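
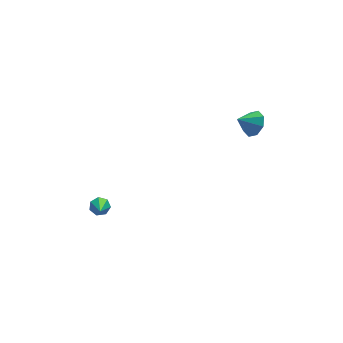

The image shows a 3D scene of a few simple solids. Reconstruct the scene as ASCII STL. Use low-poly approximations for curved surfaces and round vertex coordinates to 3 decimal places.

solid 
facet normal 0.209 0.757 -0.619
outer loop
vertex -3.15 -2.121 -3.135
vertex -3.628 -1.951 -3.088
vertex -3.22 -1.833 -2.806
endloop
endfacet
facet normal 0.880 -0.249 0.405
outer loop
vertex -3.15 -2.121 -3.135
vertex -3.22 -1.833 -2.806
vertex -3.992 -3.269 -2.012
endloop
endfacet
facet normal 0.208 0.758 -0.618
outer loop
vertex -3.22 -1.833 -2.806
vertex -3.628 -1.951 -3.088
vertex -3.597 -1.634 -2.689
endloop
endfacet
facet normal 0.410 0.263 0.874
outer loop
vertex -3.22 -1.833 -2.806
vertex -3.597 -1.634 -2.689
vertex -3.992 -3.269 -2.012
endloop
endfacet
facet normal 0.210 0.758 -0.618
outer loop
vertex -3.597 -1.634 -2.689
vertex -3.628 -1.951 -3.088
vertex -3.998 -1.673 -2.873
endloop
endfacet
facet normal -0.411 0.432 0.803
outer loop
vertex -3.597 -1.634 -2.689
vertex -3.998 -1.673 -2.873
vertex -3.992 -3.269 -2.012
endloop
endfacet
facet normal 0.210 0.757 -0.619
outer loop
vertex -3.998 -1.673 -2.873
vertex -3.628 -1.951 -3.088
vertex -4.12 -1.921 -3.218
endloop
endfacet
facet normal -0.960 0.129 0.247
outer loop
vertex -3.998 -1.673 -2.873
vertex -4.12 -1.921 -3.218
vertex -3.992 -3.269 -2.012
endloop
endfacet
facet normal 0.210 0.758 -0.618
outer loop
vertex -4.12 -1.921 -3.218
vertex -3.628 -1.951 -3.088
vertex -3.872 -2.192 -3.466
endloop
endfacet
facet normal -0.829 -0.415 -0.376
outer loop
vertex -4.12 -1.921 -3.218
vertex -3.872 -2.192 -3.466
vertex -3.992 -3.269 -2.012
endloop
endfacet
facet normal 0.210 0.757 -0.619
outer loop
vertex -3.872 -2.192 -3.466
vertex -3.628 -1.951 -3.088
vertex -3.44 -2.281 -3.428
endloop
endfacet
facet normal -0.111 -0.794 -0.597
outer loop
vertex -3.872 -2.192 -3.466
vertex -3.44 -2.281 -3.428
vertex -3.992 -3.269 -2.012
endloop
endfacet
facet normal 0.208 0.757 -0.619
outer loop
vertex -3.44 -2.281 -3.428
vertex -3.628 -1.951 -3.088
vertex -3.15 -2.121 -3.135
endloop
endfacet
facet normal 0.649 -0.719 -0.249
outer loop
vertex -3.44 -2.281 -3.428
vertex -3.15 -2.121 -3.135
vertex -3.992 -3.269 -2.012
endloop
endfacet
facet normal 0.803 0.009 -0.595
outer loop
vertex 3.466 -3.573 3.469
vertex 3.102 -3.946 2.972
vertex 3.2 -3.247 3.115
endloop
endfacet
facet normal -0.155 0.666 0.730
outer loop
vertex 3.466 -3.573 3.469
vertex 3.2 -3.247 3.115
vertex 2.298 -3.954 3.568
endloop
endfacet
facet normal 0.804 0.009 -0.595
outer loop
vertex 3.2 -3.247 3.115
vertex 3.102 -3.946 2.972
vertex 2.876 -3.329 2.676
endloop
endfacet
facet normal -0.524 0.819 0.234
outer loop
vertex 3.2 -3.247 3.115
vertex 2.876 -3.329 2.676
vertex 2.298 -3.954 3.568
endloop
endfacet
facet normal 0.802 0.008 -0.597
outer loop
vertex 2.876 -3.329 2.676
vertex 3.102 -3.946 2.972
vertex 2.684 -3.773 2.412
endloop
endfacet
facet normal -0.847 0.489 -0.206
outer loop
vertex 2.876 -3.329 2.676
vertex 2.684 -3.773 2.412
vertex 2.298 -3.954 3.568
endloop
endfacet
facet normal 0.803 0.009 -0.596
outer loop
vertex 2.684 -3.773 2.412
vertex 3.102 -3.946 2.972
vertex 2.737 -4.318 2.475
endloop
endfacet
facet normal -0.934 -0.129 -0.332
outer loop
vertex 2.684 -3.773 2.412
vertex 2.737 -4.318 2.475
vertex 2.298 -3.954 3.568
endloop
endfacet
facet normal 0.803 0.009 -0.596
outer loop
vertex 2.737 -4.318 2.475
vertex 3.102 -3.946 2.972
vertex 3.004 -4.645 2.83
endloop
endfacet
facet normal -0.734 -0.675 -0.070
outer loop
vertex 2.737 -4.318 2.475
vertex 3.004 -4.645 2.83
vertex 2.298 -3.954 3.568
endloop
endfacet
facet normal 0.803 0.008 -0.596
outer loop
vertex 3.004 -4.645 2.83
vertex 3.102 -3.946 2.972
vertex 3.328 -4.562 3.268
endloop
endfacet
facet normal -0.364 -0.828 0.426
outer loop
vertex 3.004 -4.645 2.83
vertex 3.328 -4.562 3.268
vertex 2.298 -3.954 3.568
endloop
endfacet
facet normal 0.804 0.009 -0.595
outer loop
vertex 3.328 -4.562 3.268
vertex 3.102 -3.946 2.972
vertex 3.519 -4.118 3.533
endloop
endfacet
facet normal -0.042 -0.499 0.866
outer loop
vertex 3.328 -4.562 3.268
vertex 3.519 -4.118 3.533
vertex 2.298 -3.954 3.568
endloop
endfacet
facet normal 0.804 0.008 -0.595
outer loop
vertex 3.519 -4.118 3.533
vertex 3.102 -3.946 2.972
vertex 3.466 -3.573 3.469
endloop
endfacet
facet normal 0.045 0.121 0.992
outer loop
vertex 3.519 -4.118 3.533
vertex 3.466 -3.573 3.469
vertex 2.298 -3.954 3.568
endloop
endfacet

endsolid


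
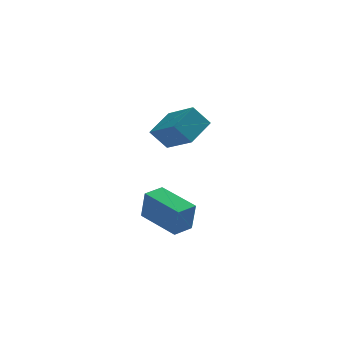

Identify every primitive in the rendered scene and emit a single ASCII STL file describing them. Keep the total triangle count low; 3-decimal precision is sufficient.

solid 
facet normal -0.806 -0.592 -0.006
outer loop
vertex -0.317 1.792 -0.585
vertex -1.479 3.372 -0.251
vertex -0.451 1.988 -1.975
endloop
endfacet
facet normal 0.584 -0.794 -0.168
outer loop
vertex 0.339 2.568 -1.969
vertex -0.317 1.792 -0.585
vertex -0.451 1.988 -1.975
endloop
endfacet
facet normal -0.806 -0.592 -0.006
outer loop
vertex -0.451 1.988 -1.975
vertex -1.479 3.372 -0.251
vertex -1.613 3.568 -1.641
endloop
endfacet
facet normal -0.094 0.139 -0.986
outer loop
vertex -1.613 3.568 -1.641
vertex 0.339 2.568 -1.969
vertex -0.451 1.988 -1.975
endloop
endfacet
facet normal 0.094 -0.139 0.986
outer loop
vertex -0.317 1.792 -0.585
vertex -0.689 3.952 -0.245
vertex -1.479 3.372 -0.251
endloop
endfacet
facet normal 0.584 -0.794 -0.168
outer loop
vertex 0.473 2.372 -0.579
vertex -0.317 1.792 -0.585
vertex 0.339 2.568 -1.969
endloop
endfacet
facet normal 0.094 -0.139 0.986
outer loop
vertex 0.473 2.372 -0.579
vertex -0.689 3.952 -0.245
vertex -0.317 1.792 -0.585
endloop
endfacet
facet normal -0.584 0.794 0.168
outer loop
vertex -1.479 3.372 -0.251
vertex -0.689 3.952 -0.245
vertex -1.613 3.568 -1.641
endloop
endfacet
facet normal -0.094 0.139 -0.986
outer loop
vertex -0.823 4.148 -1.635
vertex 0.339 2.568 -1.969
vertex -1.613 3.568 -1.641
endloop
endfacet
facet normal -0.584 0.794 0.168
outer loop
vertex -1.613 3.568 -1.641
vertex -0.689 3.952 -0.245
vertex -0.823 4.148 -1.635
endloop
endfacet
facet normal 0.806 0.592 0.006
outer loop
vertex -0.823 4.148 -1.635
vertex 0.473 2.372 -0.579
vertex 0.339 2.568 -1.969
endloop
endfacet
facet normal 0.806 0.592 0.006
outer loop
vertex -0.689 3.952 -0.245
vertex 0.473 2.372 -0.579
vertex -0.823 4.148 -1.635
endloop
endfacet
facet normal -0.463 0.731 -0.501
outer loop
vertex -1.295 3.213 3.356
vertex -0.386 4.176 3.922
vertex -0.603 3.064 2.5
endloop
endfacet
facet normal -0.631 -0.669 -0.394
outer loop
vertex 0.206 1.784 3.378
vertex -1.295 3.213 3.356
vertex -0.603 3.064 2.5
endloop
endfacet
facet normal -0.463 0.731 -0.501
outer loop
vertex -0.603 3.064 2.5
vertex -0.386 4.176 3.922
vertex 0.305 4.027 3.067
endloop
endfacet
facet normal 0.623 -0.134 -0.770
outer loop
vertex 0.305 4.027 3.067
vertex 0.206 1.784 3.378
vertex -0.603 3.064 2.5
endloop
endfacet
facet normal -0.623 0.135 0.771
outer loop
vertex -1.295 3.213 3.356
vertex 0.423 2.896 4.8
vertex -0.386 4.176 3.922
endloop
endfacet
facet normal -0.631 -0.669 -0.393
outer loop
vertex -0.485 1.933 4.233
vertex -1.295 3.213 3.356
vertex 0.206 1.784 3.378
endloop
endfacet
facet normal -0.623 0.134 0.771
outer loop
vertex -0.485 1.933 4.233
vertex 0.423 2.896 4.8
vertex -1.295 3.213 3.356
endloop
endfacet
facet normal 0.631 0.669 0.393
outer loop
vertex -0.386 4.176 3.922
vertex 0.423 2.896 4.8
vertex 0.305 4.027 3.067
endloop
endfacet
facet normal 0.622 -0.134 -0.771
outer loop
vertex 1.115 2.747 3.944
vertex 0.206 1.784 3.378
vertex 0.305 4.027 3.067
endloop
endfacet
facet normal 0.631 0.669 0.394
outer loop
vertex 0.305 4.027 3.067
vertex 0.423 2.896 4.8
vertex 1.115 2.747 3.944
endloop
endfacet
facet normal 0.463 -0.731 0.501
outer loop
vertex 1.115 2.747 3.944
vertex -0.485 1.933 4.233
vertex 0.206 1.784 3.378
endloop
endfacet
facet normal 0.463 -0.731 0.501
outer loop
vertex 0.423 2.896 4.8
vertex -0.485 1.933 4.233
vertex 1.115 2.747 3.944
endloop
endfacet

endsolid


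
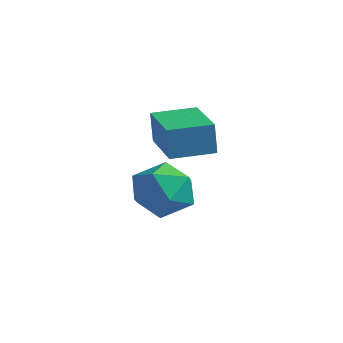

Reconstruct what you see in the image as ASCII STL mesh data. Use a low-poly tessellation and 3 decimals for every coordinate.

solid 
facet normal -0.388 -0.781 0.490
outer loop
vertex -4.557 0.934 -0.184
vertex -3.753 0.171 -0.764
vertex -3.439 0.699 0.326
endloop
endfacet
facet normal -0.440 -0.185 0.879
outer loop
vertex -4.557 0.934 -0.184
vertex -3.439 0.699 0.326
vertex -3.901 1.862 0.34
endloop
endfacet
facet normal -0.814 0.292 0.502
outer loop
vertex -4.557 0.934 -0.184
vertex -3.901 1.862 0.34
vertex -4.5 2.053 -0.742
endloop
endfacet
facet normal -0.993 -0.009 -0.119
outer loop
vertex -4.557 0.934 -0.184
vertex -4.5 2.053 -0.742
vertex -4.409 1.008 -1.424
endloop
endfacet
facet normal -0.730 -0.672 -0.127
outer loop
vertex -4.557 0.934 -0.184
vertex -4.409 1.008 -1.424
vertex -3.753 0.171 -0.764
endloop
endfacet
facet normal 0.218 0.075 0.973
outer loop
vertex -3.901 1.862 0.34
vertex -3.439 0.699 0.326
vertex -2.691 1.672 0.084
endloop
endfacet
facet normal 0.302 -0.889 0.344
outer loop
vertex -3.439 0.699 0.326
vertex -3.753 0.171 -0.764
vertex -2.6 0.627 -0.598
endloop
endfacet
facet normal -0.251 -0.713 -0.655
outer loop
vertex -3.753 0.171 -0.764
vertex -4.409 1.008 -1.424
vertex -3.199 0.818 -1.68
endloop
endfacet
facet normal -0.676 0.360 -0.642
outer loop
vertex -4.409 1.008 -1.424
vertex -4.5 2.053 -0.742
vertex -3.661 1.981 -1.666
endloop
endfacet
facet normal -0.387 0.847 0.364
outer loop
vertex -4.5 2.053 -0.742
vertex -3.901 1.862 0.34
vertex -3.347 2.509 -0.576
endloop
endfacet
facet normal 0.993 0.009 0.119
outer loop
vertex -2.543 1.746 -1.156
vertex -2.691 1.672 0.084
vertex -2.6 0.627 -0.598
endloop
endfacet
facet normal 0.814 -0.292 -0.502
outer loop
vertex -2.543 1.746 -1.156
vertex -2.6 0.627 -0.598
vertex -3.199 0.818 -1.68
endloop
endfacet
facet normal 0.440 0.185 -0.879
outer loop
vertex -2.543 1.746 -1.156
vertex -3.199 0.818 -1.68
vertex -3.661 1.981 -1.666
endloop
endfacet
facet normal 0.388 0.781 -0.490
outer loop
vertex -2.543 1.746 -1.156
vertex -3.661 1.981 -1.666
vertex -3.347 2.509 -0.576
endloop
endfacet
facet normal 0.730 0.672 0.127
outer loop
vertex -2.543 1.746 -1.156
vertex -3.347 2.509 -0.576
vertex -2.691 1.672 0.084
endloop
endfacet
facet normal 0.676 -0.360 0.642
outer loop
vertex -2.6 0.627 -0.598
vertex -2.691 1.672 0.084
vertex -3.439 0.699 0.326
endloop
endfacet
facet normal 0.387 -0.847 -0.364
outer loop
vertex -3.199 0.818 -1.68
vertex -2.6 0.627 -0.598
vertex -3.753 0.171 -0.764
endloop
endfacet
facet normal -0.218 -0.075 -0.973
outer loop
vertex -3.661 1.981 -1.666
vertex -3.199 0.818 -1.68
vertex -4.409 1.008 -1.424
endloop
endfacet
facet normal -0.302 0.889 -0.344
outer loop
vertex -3.347 2.509 -0.576
vertex -3.661 1.981 -1.666
vertex -4.5 2.053 -0.742
endloop
endfacet
facet normal 0.251 0.713 0.655
outer loop
vertex -2.691 1.672 0.084
vertex -3.347 2.509 -0.576
vertex -3.901 1.862 0.34
endloop
endfacet
facet normal -0.547 -0.835 -0.060
outer loop
vertex -1.049 -1.229 3.614
vertex -2.793 -0.08 3.521
vertex -0.964 -1.198 2.408
endloop
endfacet
facet normal 0.834 -0.550 0.045
outer loop
vertex -0.127 0.08 2.499
vertex -1.049 -1.229 3.614
vertex -0.964 -1.198 2.408
endloop
endfacet
facet normal -0.547 -0.835 -0.060
outer loop
vertex -0.964 -1.198 2.408
vertex -2.793 -0.08 3.521
vertex -2.708 -0.049 2.314
endloop
endfacet
facet normal 0.070 0.025 -0.997
outer loop
vertex -2.708 -0.049 2.314
vertex -0.127 0.08 2.499
vertex -0.964 -1.198 2.408
endloop
endfacet
facet normal -0.070 -0.025 0.997
outer loop
vertex -1.049 -1.229 3.614
vertex -1.956 1.198 3.612
vertex -2.793 -0.08 3.521
endloop
endfacet
facet normal 0.834 -0.550 0.045
outer loop
vertex -0.212 0.049 3.706
vertex -1.049 -1.229 3.614
vertex -0.127 0.08 2.499
endloop
endfacet
facet normal -0.071 -0.026 0.997
outer loop
vertex -0.212 0.049 3.706
vertex -1.956 1.198 3.612
vertex -1.049 -1.229 3.614
endloop
endfacet
facet normal -0.834 0.550 -0.045
outer loop
vertex -2.793 -0.08 3.521
vertex -1.956 1.198 3.612
vertex -2.708 -0.049 2.314
endloop
endfacet
facet normal 0.070 0.026 -0.997
outer loop
vertex -1.871 1.229 2.406
vertex -0.127 0.08 2.499
vertex -2.708 -0.049 2.314
endloop
endfacet
facet normal -0.834 0.550 -0.045
outer loop
vertex -2.708 -0.049 2.314
vertex -1.956 1.198 3.612
vertex -1.871 1.229 2.406
endloop
endfacet
facet normal 0.547 0.835 0.060
outer loop
vertex -1.871 1.229 2.406
vertex -0.212 0.049 3.706
vertex -0.127 0.08 2.499
endloop
endfacet
facet normal 0.547 0.835 0.060
outer loop
vertex -1.956 1.198 3.612
vertex -0.212 0.049 3.706
vertex -1.871 1.229 2.406
endloop
endfacet

endsolid


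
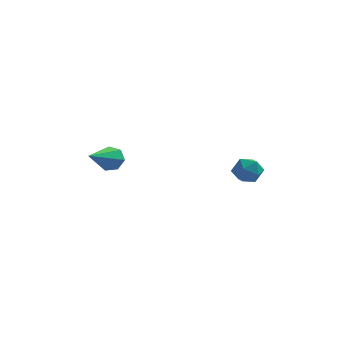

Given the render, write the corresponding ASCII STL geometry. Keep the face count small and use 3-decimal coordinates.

solid 
facet normal -0.203 0.977 0.069
outer loop
vertex 2.234 4.23 0.976
vertex 1.71 4.097 1.321
vertex 2.272 4.193 1.615
endloop
endfacet
facet normal 0.500 0.866 0.020
outer loop
vertex 2.234 4.23 0.976
vertex 2.272 4.193 1.615
vertex 2.733 3.935 1.251
endloop
endfacet
facet normal 0.627 0.513 -0.587
outer loop
vertex 2.234 4.23 0.976
vertex 2.733 3.935 1.251
vertex 2.455 3.68 0.731
endloop
endfacet
facet normal 0.002 0.407 -0.913
outer loop
vertex 2.234 4.23 0.976
vertex 2.455 3.68 0.731
vertex 1.823 3.781 0.775
endloop
endfacet
facet normal -0.510 0.694 -0.507
outer loop
vertex 2.234 4.23 0.976
vertex 1.823 3.781 0.775
vertex 1.71 4.097 1.321
endloop
endfacet
facet normal 0.695 0.444 0.565
outer loop
vertex 2.733 3.935 1.251
vertex 2.272 4.193 1.615
vertex 2.517 3.619 1.765
endloop
endfacet
facet normal -0.443 0.626 0.642
outer loop
vertex 2.272 4.193 1.615
vertex 1.71 4.097 1.321
vertex 1.885 3.72 1.809
endloop
endfacet
facet normal -0.941 0.168 -0.292
outer loop
vertex 1.71 4.097 1.321
vertex 1.823 3.781 0.775
vertex 1.607 3.465 1.289
endloop
endfacet
facet normal -0.113 -0.296 -0.948
outer loop
vertex 1.823 3.781 0.775
vertex 2.455 3.68 0.731
vertex 2.068 3.207 0.925
endloop
endfacet
facet normal 0.899 -0.125 -0.419
outer loop
vertex 2.455 3.68 0.731
vertex 2.733 3.935 1.251
vertex 2.63 3.303 1.219
endloop
endfacet
facet normal -0.002 -0.407 0.913
outer loop
vertex 2.106 3.17 1.564
vertex 2.517 3.619 1.765
vertex 1.885 3.72 1.809
endloop
endfacet
facet normal -0.627 -0.513 0.587
outer loop
vertex 2.106 3.17 1.564
vertex 1.885 3.72 1.809
vertex 1.607 3.465 1.289
endloop
endfacet
facet normal -0.500 -0.866 -0.020
outer loop
vertex 2.106 3.17 1.564
vertex 1.607 3.465 1.289
vertex 2.068 3.207 0.925
endloop
endfacet
facet normal 0.203 -0.977 -0.069
outer loop
vertex 2.106 3.17 1.564
vertex 2.068 3.207 0.925
vertex 2.63 3.303 1.219
endloop
endfacet
facet normal 0.510 -0.694 0.507
outer loop
vertex 2.106 3.17 1.564
vertex 2.63 3.303 1.219
vertex 2.517 3.619 1.765
endloop
endfacet
facet normal 0.113 0.296 0.948
outer loop
vertex 1.885 3.72 1.809
vertex 2.517 3.619 1.765
vertex 2.272 4.193 1.615
endloop
endfacet
facet normal -0.899 0.125 0.419
outer loop
vertex 1.607 3.465 1.289
vertex 1.885 3.72 1.809
vertex 1.71 4.097 1.321
endloop
endfacet
facet normal -0.695 -0.444 -0.565
outer loop
vertex 2.068 3.207 0.925
vertex 1.607 3.465 1.289
vertex 1.823 3.781 0.775
endloop
endfacet
facet normal 0.443 -0.626 -0.642
outer loop
vertex 2.63 3.303 1.219
vertex 2.068 3.207 0.925
vertex 2.455 3.68 0.731
endloop
endfacet
facet normal 0.941 -0.168 0.292
outer loop
vertex 2.517 3.619 1.765
vertex 2.63 3.303 1.219
vertex 2.733 3.935 1.251
endloop
endfacet
facet normal 0.180 0.895 -0.408
outer loop
vertex -2.371 2.748 1.326
vertex -2.706 2.993 1.716
vertex -2.145 2.892 1.742
endloop
endfacet
facet normal 0.795 -0.557 -0.239
outer loop
vertex -2.371 2.748 1.326
vertex -2.145 2.892 1.742
vertex -3.054 1.267 2.504
endloop
endfacet
facet normal 0.180 0.894 -0.410
outer loop
vertex -2.145 2.892 1.742
vertex -2.706 2.993 1.716
vertex -2.342 3.113 2.138
endloop
endfacet
facet normal 0.822 -0.213 0.528
outer loop
vertex -2.145 2.892 1.742
vertex -2.342 3.113 2.138
vertex -3.054 1.267 2.504
endloop
endfacet
facet normal 0.180 0.894 -0.410
outer loop
vertex -2.342 3.113 2.138
vertex -2.706 2.993 1.716
vertex -2.812 3.244 2.217
endloop
endfacet
facet normal 0.196 0.117 0.973
outer loop
vertex -2.342 3.113 2.138
vertex -2.812 3.244 2.217
vertex -3.054 1.267 2.504
endloop
endfacet
facet normal 0.181 0.894 -0.410
outer loop
vertex -2.812 3.244 2.217
vertex -2.706 2.993 1.716
vertex -3.202 3.186 1.918
endloop
endfacet
facet normal -0.615 0.187 0.766
outer loop
vertex -2.812 3.244 2.217
vertex -3.202 3.186 1.918
vertex -3.054 1.267 2.504
endloop
endfacet
facet normal 0.181 0.894 -0.409
outer loop
vertex -3.202 3.186 1.918
vertex -2.706 2.993 1.716
vertex -3.218 2.983 1.467
endloop
endfacet
facet normal -0.996 -0.058 0.061
outer loop
vertex -3.202 3.186 1.918
vertex -3.218 2.983 1.467
vertex -3.054 1.267 2.504
endloop
endfacet
facet normal 0.181 0.895 -0.408
outer loop
vertex -3.218 2.983 1.467
vertex -2.706 2.993 1.716
vertex -2.848 2.788 1.203
endloop
endfacet
facet normal -0.664 -0.432 -0.611
outer loop
vertex -3.218 2.983 1.467
vertex -2.848 2.788 1.203
vertex -3.054 1.267 2.504
endloop
endfacet
facet normal 0.180 0.895 -0.408
outer loop
vertex -2.848 2.788 1.203
vertex -2.706 2.993 1.716
vertex -2.371 2.748 1.326
endloop
endfacet
facet normal 0.137 -0.655 -0.744
outer loop
vertex -2.848 2.788 1.203
vertex -2.371 2.748 1.326
vertex -3.054 1.267 2.504
endloop
endfacet

endsolid


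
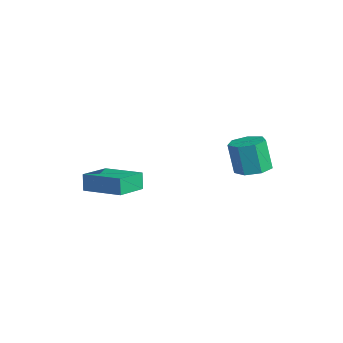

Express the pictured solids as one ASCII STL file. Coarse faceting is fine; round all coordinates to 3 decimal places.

solid 
facet normal -0.859 -0.464 -0.217
outer loop
vertex -3.116 -3.698 -1.422
vertex -3.778 -2.272 -1.851
vertex -2.832 -3.824 -2.277
endloop
endfacet
facet normal 0.406 -0.875 0.264
outer loop
vertex -1.062 -2.868 -1.829
vertex -3.116 -3.698 -1.422
vertex -2.832 -3.824 -2.277
endloop
endfacet
facet normal -0.859 -0.463 -0.218
outer loop
vertex -2.832 -3.824 -2.277
vertex -3.778 -2.272 -1.851
vertex -3.493 -2.397 -2.706
endloop
endfacet
facet normal 0.312 -0.138 -0.940
outer loop
vertex -3.493 -2.397 -2.706
vertex -1.062 -2.868 -1.829
vertex -2.832 -3.824 -2.277
endloop
endfacet
facet normal -0.312 0.138 0.940
outer loop
vertex -3.116 -3.698 -1.422
vertex -2.008 -1.316 -1.403
vertex -3.778 -2.272 -1.851
endloop
endfacet
facet normal 0.406 -0.875 0.263
outer loop
vertex -1.347 -2.743 -0.974
vertex -3.116 -3.698 -1.422
vertex -1.062 -2.868 -1.829
endloop
endfacet
facet normal -0.312 0.138 0.940
outer loop
vertex -1.347 -2.743 -0.974
vertex -2.008 -1.316 -1.403
vertex -3.116 -3.698 -1.422
endloop
endfacet
facet normal -0.406 0.875 -0.263
outer loop
vertex -3.778 -2.272 -1.851
vertex -2.008 -1.316 -1.403
vertex -3.493 -2.397 -2.706
endloop
endfacet
facet normal 0.312 -0.138 -0.940
outer loop
vertex -1.724 -1.442 -2.258
vertex -1.062 -2.868 -1.829
vertex -3.493 -2.397 -2.706
endloop
endfacet
facet normal -0.406 0.875 -0.264
outer loop
vertex -3.493 -2.397 -2.706
vertex -2.008 -1.316 -1.403
vertex -1.724 -1.442 -2.258
endloop
endfacet
facet normal 0.858 0.464 0.218
outer loop
vertex -1.724 -1.442 -2.258
vertex -1.347 -2.743 -0.974
vertex -1.062 -2.868 -1.829
endloop
endfacet
facet normal 0.859 0.463 0.217
outer loop
vertex -2.008 -1.316 -1.403
vertex -1.347 -2.743 -0.974
vertex -1.724 -1.442 -2.258
endloop
endfacet
facet normal 0.297 0.053 -0.953
outer loop
vertex 1.317 1.946 -0.652
vertex 0.849 2.672 -0.758
vertex 1.677 2.593 -0.504
endloop
endfacet
facet normal 0.827 -0.513 0.229
outer loop
vertex 1.317 1.946 -0.652
vertex 1.677 2.593 -0.504
vertex 0.839 1.862 0.884
endloop
endfacet
facet normal 0.827 -0.513 0.229
outer loop
vertex 0.839 1.862 0.884
vertex 1.677 2.593 -0.504
vertex 1.2 2.509 1.031
endloop
endfacet
facet normal -0.296 -0.052 0.954
outer loop
vertex 0.839 1.862 0.884
vertex 1.2 2.509 1.031
vertex 0.371 2.588 0.778
endloop
endfacet
facet normal 0.297 0.051 -0.953
outer loop
vertex 1.677 2.593 -0.504
vertex 0.849 2.672 -0.758
vertex 1.414 3.299 -0.548
endloop
endfacet
facet normal 0.889 0.350 0.295
outer loop
vertex 1.677 2.593 -0.504
vertex 1.414 3.299 -0.548
vertex 1.2 2.509 1.031
endloop
endfacet
facet normal 0.889 0.349 0.295
outer loop
vertex 1.2 2.509 1.031
vertex 1.414 3.299 -0.548
vertex 0.937 3.215 0.988
endloop
endfacet
facet normal -0.296 -0.052 0.954
outer loop
vertex 1.2 2.509 1.031
vertex 0.937 3.215 0.988
vertex 0.371 2.588 0.778
endloop
endfacet
facet normal 0.296 0.053 -0.954
outer loop
vertex 1.414 3.299 -0.548
vertex 0.849 2.672 -0.758
vertex 0.725 3.533 -0.749
endloop
endfacet
facet normal 0.282 0.949 0.139
outer loop
vertex 1.414 3.299 -0.548
vertex 0.725 3.533 -0.749
vertex 0.937 3.215 0.988
endloop
endfacet
facet normal 0.282 0.949 0.139
outer loop
vertex 0.937 3.215 0.988
vertex 0.725 3.533 -0.749
vertex 0.248 3.449 0.786
endloop
endfacet
facet normal -0.297 -0.051 0.954
outer loop
vertex 0.937 3.215 0.988
vertex 0.248 3.449 0.786
vertex 0.371 2.588 0.778
endloop
endfacet
facet normal 0.296 0.053 -0.954
outer loop
vertex 0.725 3.533 -0.749
vertex 0.849 2.672 -0.758
vertex 0.129 3.118 -0.957
endloop
endfacet
facet normal -0.538 0.834 -0.122
outer loop
vertex 0.725 3.533 -0.749
vertex 0.129 3.118 -0.957
vertex 0.248 3.449 0.786
endloop
endfacet
facet normal -0.537 0.835 -0.122
outer loop
vertex 0.248 3.449 0.786
vertex 0.129 3.118 -0.957
vertex -0.348 3.035 0.578
endloop
endfacet
facet normal -0.297 -0.051 0.953
outer loop
vertex 0.248 3.449 0.786
vertex -0.348 3.035 0.578
vertex 0.371 2.588 0.778
endloop
endfacet
facet normal 0.296 0.052 -0.954
outer loop
vertex 0.129 3.118 -0.957
vertex 0.849 2.672 -0.758
vertex 0.075 2.368 -1.015
endloop
endfacet
facet normal -0.952 0.091 -0.291
outer loop
vertex 0.129 3.118 -0.957
vertex 0.075 2.368 -1.015
vertex -0.348 3.035 0.578
endloop
endfacet
facet normal -0.952 0.091 -0.291
outer loop
vertex -0.348 3.035 0.578
vertex 0.075 2.368 -1.015
vertex -0.402 2.284 0.521
endloop
endfacet
facet normal -0.297 -0.051 0.954
outer loop
vertex -0.348 3.035 0.578
vertex -0.402 2.284 0.521
vertex 0.371 2.588 0.778
endloop
endfacet
facet normal 0.296 0.052 -0.954
outer loop
vertex 0.075 2.368 -1.015
vertex 0.849 2.672 -0.758
vertex 0.604 1.846 -0.879
endloop
endfacet
facet normal -0.650 -0.721 -0.241
outer loop
vertex 0.075 2.368 -1.015
vertex 0.604 1.846 -0.879
vertex -0.402 2.284 0.521
endloop
endfacet
facet normal -0.650 -0.720 -0.242
outer loop
vertex -0.402 2.284 0.521
vertex 0.604 1.846 -0.879
vertex 0.126 1.762 0.656
endloop
endfacet
facet normal -0.296 -0.053 0.954
outer loop
vertex -0.402 2.284 0.521
vertex 0.126 1.762 0.656
vertex 0.371 2.588 0.778
endloop
endfacet
facet normal 0.296 0.052 -0.954
outer loop
vertex 0.604 1.846 -0.879
vertex 0.849 2.672 -0.758
vertex 1.317 1.946 -0.652
endloop
endfacet
facet normal 0.142 -0.990 -0.010
outer loop
vertex 0.604 1.846 -0.879
vertex 1.317 1.946 -0.652
vertex 0.126 1.762 0.656
endloop
endfacet
facet normal 0.142 -0.990 -0.010
outer loop
vertex 0.126 1.762 0.656
vertex 1.317 1.946 -0.652
vertex 0.839 1.862 0.884
endloop
endfacet
facet normal -0.297 -0.053 0.953
outer loop
vertex 0.126 1.762 0.656
vertex 0.839 1.862 0.884
vertex 0.371 2.588 0.778
endloop
endfacet

endsolid


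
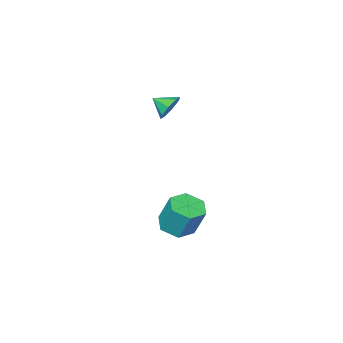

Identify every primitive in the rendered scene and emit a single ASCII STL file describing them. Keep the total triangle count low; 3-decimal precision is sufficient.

solid 
facet normal 0.051 -0.427 -0.903
outer loop
vertex 1.646 2.791 -3.196
vertex 0.657 2.767 -3.241
vertex 1.149 3.554 -3.585
endloop
endfacet
facet normal 0.863 0.473 -0.175
outer loop
vertex 1.646 2.791 -3.196
vertex 1.149 3.554 -3.585
vertex 1.552 3.576 -1.535
endloop
endfacet
facet normal 0.864 0.473 -0.175
outer loop
vertex 1.552 3.576 -1.535
vertex 1.149 3.554 -3.585
vertex 1.055 4.34 -1.923
endloop
endfacet
facet normal -0.050 0.426 0.903
outer loop
vertex 1.552 3.576 -1.535
vertex 1.055 4.34 -1.923
vertex 0.563 3.553 -1.579
endloop
endfacet
facet normal 0.050 -0.426 -0.903
outer loop
vertex 1.149 3.554 -3.585
vertex 0.657 2.767 -3.241
vertex 0.16 3.531 -3.629
endloop
endfacet
facet normal -0.002 0.904 -0.428
outer loop
vertex 1.149 3.554 -3.585
vertex 0.16 3.531 -3.629
vertex 1.055 4.34 -1.923
endloop
endfacet
facet normal -0.002 0.904 -0.427
outer loop
vertex 1.055 4.34 -1.923
vertex 0.16 3.531 -3.629
vertex 0.067 4.316 -1.968
endloop
endfacet
facet normal -0.051 0.427 0.903
outer loop
vertex 1.055 4.34 -1.923
vertex 0.067 4.316 -1.968
vertex 0.563 3.553 -1.579
endloop
endfacet
facet normal 0.050 -0.426 -0.903
outer loop
vertex 0.16 3.531 -3.629
vertex 0.657 2.767 -3.241
vertex -0.332 2.744 -3.285
endloop
endfacet
facet normal -0.866 0.431 -0.252
outer loop
vertex 0.16 3.531 -3.629
vertex -0.332 2.744 -3.285
vertex 0.067 4.316 -1.968
endloop
endfacet
facet normal -0.866 0.432 -0.253
outer loop
vertex 0.067 4.316 -1.968
vertex -0.332 2.744 -3.285
vertex -0.426 3.529 -1.624
endloop
endfacet
facet normal -0.051 0.427 0.903
outer loop
vertex 0.067 4.316 -1.968
vertex -0.426 3.529 -1.624
vertex 0.563 3.553 -1.579
endloop
endfacet
facet normal 0.050 -0.426 -0.903
outer loop
vertex -0.332 2.744 -3.285
vertex 0.657 2.767 -3.241
vertex 0.165 1.98 -2.897
endloop
endfacet
facet normal -0.864 -0.473 0.175
outer loop
vertex -0.332 2.744 -3.285
vertex 0.165 1.98 -2.897
vertex -0.426 3.529 -1.624
endloop
endfacet
facet normal -0.863 -0.473 0.175
outer loop
vertex -0.426 3.529 -1.624
vertex 0.165 1.98 -2.897
vertex 0.071 2.766 -1.235
endloop
endfacet
facet normal -0.051 0.427 0.903
outer loop
vertex -0.426 3.529 -1.624
vertex 0.071 2.766 -1.235
vertex 0.563 3.553 -1.579
endloop
endfacet
facet normal 0.051 -0.427 -0.903
outer loop
vertex 0.165 1.98 -2.897
vertex 0.657 2.767 -3.241
vertex 1.153 2.004 -2.852
endloop
endfacet
facet normal 0.002 -0.904 0.428
outer loop
vertex 0.165 1.98 -2.897
vertex 1.153 2.004 -2.852
vertex 0.071 2.766 -1.235
endloop
endfacet
facet normal 0.002 -0.904 0.427
outer loop
vertex 0.071 2.766 -1.235
vertex 1.153 2.004 -2.852
vertex 1.06 2.789 -1.191
endloop
endfacet
facet normal -0.050 0.426 0.903
outer loop
vertex 0.071 2.766 -1.235
vertex 1.06 2.789 -1.191
vertex 0.563 3.553 -1.579
endloop
endfacet
facet normal 0.051 -0.427 -0.903
outer loop
vertex 1.153 2.004 -2.852
vertex 0.657 2.767 -3.241
vertex 1.646 2.791 -3.196
endloop
endfacet
facet normal 0.866 -0.432 0.253
outer loop
vertex 1.153 2.004 -2.852
vertex 1.646 2.791 -3.196
vertex 1.06 2.789 -1.191
endloop
endfacet
facet normal 0.866 -0.431 0.253
outer loop
vertex 1.06 2.789 -1.191
vertex 1.646 2.791 -3.196
vertex 1.552 3.576 -1.535
endloop
endfacet
facet normal -0.050 0.426 0.903
outer loop
vertex 1.06 2.789 -1.191
vertex 1.552 3.576 -1.535
vertex 0.563 3.553 -1.579
endloop
endfacet
facet normal -0.419 0.784 -0.458
outer loop
vertex 0.109 0.833 3.114
vertex -0.434 0.9 3.725
vertex 0.31 1.209 3.574
endloop
endfacet
facet normal 0.935 -0.322 -0.145
outer loop
vertex 0.109 0.833 3.114
vertex 0.31 1.209 3.574
vertex 0.014 0.06 4.215
endloop
endfacet
facet normal -0.419 0.785 -0.457
outer loop
vertex 0.31 1.209 3.574
vertex -0.434 0.9 3.725
vertex 0.076 1.404 4.123
endloop
endfacet
facet normal 0.918 -0.015 0.397
outer loop
vertex 0.31 1.209 3.574
vertex 0.076 1.404 4.123
vertex 0.014 0.06 4.215
endloop
endfacet
facet normal -0.418 0.785 -0.458
outer loop
vertex 0.076 1.404 4.123
vertex -0.434 0.9 3.725
vertex -0.457 1.304 4.438
endloop
endfacet
facet normal 0.503 0.036 0.863
outer loop
vertex 0.076 1.404 4.123
vertex -0.457 1.304 4.438
vertex 0.014 0.06 4.215
endloop
endfacet
facet normal -0.418 0.784 -0.458
outer loop
vertex -0.457 1.304 4.438
vertex -0.434 0.9 3.725
vertex -0.977 0.967 4.336
endloop
endfacet
facet normal -0.063 -0.199 0.978
outer loop
vertex -0.457 1.304 4.438
vertex -0.977 0.967 4.336
vertex 0.014 0.06 4.215
endloop
endfacet
facet normal -0.419 0.783 -0.459
outer loop
vertex -0.977 0.967 4.336
vertex -0.434 0.9 3.725
vertex -1.178 0.59 3.876
endloop
endfacet
facet normal -0.451 -0.583 0.675
outer loop
vertex -0.977 0.967 4.336
vertex -1.178 0.59 3.876
vertex 0.014 0.06 4.215
endloop
endfacet
facet normal -0.420 0.784 -0.458
outer loop
vertex -1.178 0.59 3.876
vertex -0.434 0.9 3.725
vertex -0.944 0.395 3.328
endloop
endfacet
facet normal -0.434 -0.891 0.132
outer loop
vertex -1.178 0.59 3.876
vertex -0.944 0.395 3.328
vertex 0.014 0.06 4.215
endloop
endfacet
facet normal -0.420 0.784 -0.458
outer loop
vertex -0.944 0.395 3.328
vertex -0.434 0.9 3.725
vertex -0.411 0.496 3.012
endloop
endfacet
facet normal -0.020 -0.942 -0.334
outer loop
vertex -0.944 0.395 3.328
vertex -0.411 0.496 3.012
vertex 0.014 0.06 4.215
endloop
endfacet
facet normal -0.418 0.784 -0.458
outer loop
vertex -0.411 0.496 3.012
vertex -0.434 0.9 3.725
vertex 0.109 0.833 3.114
endloop
endfacet
facet normal 0.546 -0.707 -0.449
outer loop
vertex -0.411 0.496 3.012
vertex 0.109 0.833 3.114
vertex 0.014 0.06 4.215
endloop
endfacet

endsolid


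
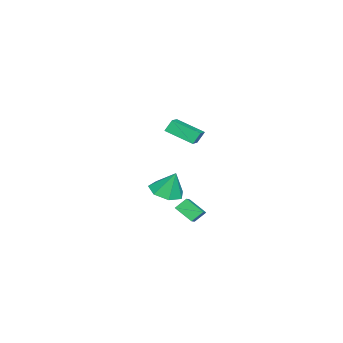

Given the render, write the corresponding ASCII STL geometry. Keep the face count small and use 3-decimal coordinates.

solid 
facet normal -0.366 0.408 0.837
outer loop
vertex 2.555 -0.444 4.712
vertex 2.677 1.137 3.995
vertex 1.163 -0.582 4.171
endloop
endfacet
facet normal -0.070 -0.908 0.413
outer loop
vertex 1.463 -0.917 3.485
vertex 2.555 -0.444 4.712
vertex 1.163 -0.582 4.171
endloop
endfacet
facet normal -0.366 0.408 0.837
outer loop
vertex 1.163 -0.582 4.171
vertex 2.677 1.137 3.995
vertex 1.285 0.998 3.454
endloop
endfacet
facet normal -0.928 -0.092 -0.361
outer loop
vertex 1.285 0.998 3.454
vertex 1.463 -0.917 3.485
vertex 1.163 -0.582 4.171
endloop
endfacet
facet normal 0.928 0.092 0.361
outer loop
vertex 2.555 -0.444 4.712
vertex 2.977 0.802 3.309
vertex 2.677 1.137 3.995
endloop
endfacet
facet normal -0.069 -0.909 0.412
outer loop
vertex 2.855 -0.778 4.026
vertex 2.555 -0.444 4.712
vertex 1.463 -0.917 3.485
endloop
endfacet
facet normal 0.928 0.092 0.361
outer loop
vertex 2.855 -0.778 4.026
vertex 2.977 0.802 3.309
vertex 2.555 -0.444 4.712
endloop
endfacet
facet normal 0.070 0.908 -0.413
outer loop
vertex 2.677 1.137 3.995
vertex 2.977 0.802 3.309
vertex 1.285 0.998 3.454
endloop
endfacet
facet normal -0.928 -0.092 -0.361
outer loop
vertex 1.585 0.664 2.768
vertex 1.463 -0.917 3.485
vertex 1.285 0.998 3.454
endloop
endfacet
facet normal 0.070 0.909 -0.412
outer loop
vertex 1.285 0.998 3.454
vertex 2.977 0.802 3.309
vertex 1.585 0.664 2.768
endloop
endfacet
facet normal 0.366 -0.408 -0.837
outer loop
vertex 1.585 0.664 2.768
vertex 2.855 -0.778 4.026
vertex 1.463 -0.917 3.485
endloop
endfacet
facet normal 0.366 -0.408 -0.837
outer loop
vertex 2.977 0.802 3.309
vertex 2.855 -0.778 4.026
vertex 1.585 0.664 2.768
endloop
endfacet
facet normal -0.034 -0.366 -0.930
outer loop
vertex -0.272 -1.462 -2.839
vertex -1.228 -1.897 -2.633
vertex -1.007 -0.925 -3.024
endloop
endfacet
facet normal 0.542 0.814 0.209
outer loop
vertex -0.272 -1.462 -2.839
vertex -1.007 -0.925 -3.024
vertex -1.172 -1.303 -1.127
endloop
endfacet
facet normal -0.034 -0.366 -0.930
outer loop
vertex -1.007 -0.925 -3.024
vertex -1.228 -1.897 -2.633
vertex -1.908 -1.12 -2.914
endloop
endfacet
facet normal -0.188 0.966 0.176
outer loop
vertex -1.007 -0.925 -3.024
vertex -1.908 -1.12 -2.914
vertex -1.172 -1.303 -1.127
endloop
endfacet
facet normal -0.034 -0.366 -0.930
outer loop
vertex -1.908 -1.12 -2.914
vertex -1.228 -1.897 -2.633
vertex -2.297 -1.9 -2.593
endloop
endfacet
facet normal -0.762 0.532 0.368
outer loop
vertex -1.908 -1.12 -2.914
vertex -2.297 -1.9 -2.593
vertex -1.172 -1.303 -1.127
endloop
endfacet
facet normal -0.034 -0.366 -0.930
outer loop
vertex -2.297 -1.9 -2.593
vertex -1.228 -1.897 -2.633
vertex -1.88 -2.677 -2.302
endloop
endfacet
facet normal -0.750 -0.162 0.641
outer loop
vertex -2.297 -1.9 -2.593
vertex -1.88 -2.677 -2.302
vertex -1.172 -1.303 -1.127
endloop
endfacet
facet normal -0.034 -0.366 -0.930
outer loop
vertex -1.88 -2.677 -2.302
vertex -1.228 -1.897 -2.633
vertex -0.972 -2.867 -2.26
endloop
endfacet
facet normal -0.160 -0.592 0.789
outer loop
vertex -1.88 -2.677 -2.302
vertex -0.972 -2.867 -2.26
vertex -1.172 -1.303 -1.127
endloop
endfacet
facet normal -0.035 -0.367 -0.930
outer loop
vertex -0.972 -2.867 -2.26
vertex -1.228 -1.897 -2.633
vertex -0.257 -2.326 -2.5
endloop
endfacet
facet normal 0.565 -0.436 0.701
outer loop
vertex -0.972 -2.867 -2.26
vertex -0.257 -2.326 -2.5
vertex -1.172 -1.303 -1.127
endloop
endfacet
facet normal -0.034 -0.366 -0.930
outer loop
vertex -0.257 -2.326 -2.5
vertex -1.228 -1.897 -2.633
vertex -0.272 -1.462 -2.839
endloop
endfacet
facet normal 0.876 0.189 0.443
outer loop
vertex -0.257 -2.326 -2.5
vertex -0.272 -1.462 -2.839
vertex -1.172 -1.303 -1.127
endloop
endfacet
facet normal -0.466 0.602 0.648
outer loop
vertex -1.152 -0.498 -3.095
vertex 0.69 -0.17 -2.077
vertex -0.909 0.513 -3.86
endloop
endfacet
facet normal -0.865 -0.154 -0.478
outer loop
vertex -0.49 -0.03 -4.443
vertex -1.152 -0.498 -3.095
vertex -0.909 0.513 -3.86
endloop
endfacet
facet normal -0.466 0.602 0.648
outer loop
vertex -0.909 0.513 -3.86
vertex 0.69 -0.17 -2.077
vertex 0.933 0.84 -2.841
endloop
endfacet
facet normal 0.189 0.783 -0.593
outer loop
vertex 0.933 0.84 -2.841
vertex -0.49 -0.03 -4.443
vertex -0.909 0.513 -3.86
endloop
endfacet
facet normal -0.189 -0.783 0.593
outer loop
vertex -1.152 -0.498 -3.095
vertex 1.109 -0.713 -2.66
vertex 0.69 -0.17 -2.077
endloop
endfacet
facet normal -0.865 -0.154 -0.478
outer loop
vertex -0.733 -1.04 -3.679
vertex -1.152 -0.498 -3.095
vertex -0.49 -0.03 -4.443
endloop
endfacet
facet normal -0.188 -0.784 0.592
outer loop
vertex -0.733 -1.04 -3.679
vertex 1.109 -0.713 -2.66
vertex -1.152 -0.498 -3.095
endloop
endfacet
facet normal 0.865 0.154 0.478
outer loop
vertex 0.69 -0.17 -2.077
vertex 1.109 -0.713 -2.66
vertex 0.933 0.84 -2.841
endloop
endfacet
facet normal 0.188 0.783 -0.592
outer loop
vertex 1.352 0.298 -3.425
vertex -0.49 -0.03 -4.443
vertex 0.933 0.84 -2.841
endloop
endfacet
facet normal 0.865 0.154 0.478
outer loop
vertex 0.933 0.84 -2.841
vertex 1.109 -0.713 -2.66
vertex 1.352 0.298 -3.425
endloop
endfacet
facet normal 0.466 -0.602 -0.648
outer loop
vertex 1.352 0.298 -3.425
vertex -0.733 -1.04 -3.679
vertex -0.49 -0.03 -4.443
endloop
endfacet
facet normal 0.466 -0.602 -0.648
outer loop
vertex 1.109 -0.713 -2.66
vertex -0.733 -1.04 -3.679
vertex 1.352 0.298 -3.425
endloop
endfacet

endsolid


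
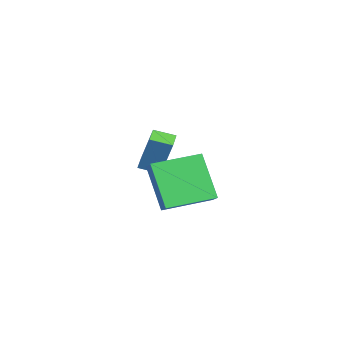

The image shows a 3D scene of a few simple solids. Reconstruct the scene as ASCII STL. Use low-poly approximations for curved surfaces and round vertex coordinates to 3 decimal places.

solid 
facet normal -0.826 -0.183 -0.532
outer loop
vertex 0.133 -4.415 0.708
vertex -0.449 -2.474 0.944
vertex 1.191 -3.876 -1.12
endloop
endfacet
facet normal 0.285 -0.952 -0.116
outer loop
vertex 1.869 -3.726 -0.684
vertex 0.133 -4.415 0.708
vertex 1.191 -3.876 -1.12
endloop
endfacet
facet normal -0.826 -0.183 -0.532
outer loop
vertex 1.191 -3.876 -1.12
vertex -0.449 -2.474 0.944
vertex 0.609 -1.935 -0.884
endloop
endfacet
facet normal 0.485 0.247 -0.839
outer loop
vertex 0.609 -1.935 -0.884
vertex 1.869 -3.726 -0.684
vertex 1.191 -3.876 -1.12
endloop
endfacet
facet normal -0.485 -0.247 0.839
outer loop
vertex 0.133 -4.415 0.708
vertex 0.229 -2.324 1.38
vertex -0.449 -2.474 0.944
endloop
endfacet
facet normal 0.285 -0.952 -0.116
outer loop
vertex 0.811 -4.265 1.144
vertex 0.133 -4.415 0.708
vertex 1.869 -3.726 -0.684
endloop
endfacet
facet normal -0.485 -0.247 0.839
outer loop
vertex 0.811 -4.265 1.144
vertex 0.229 -2.324 1.38
vertex 0.133 -4.415 0.708
endloop
endfacet
facet normal -0.285 0.952 0.116
outer loop
vertex -0.449 -2.474 0.944
vertex 0.229 -2.324 1.38
vertex 0.609 -1.935 -0.884
endloop
endfacet
facet normal 0.485 0.247 -0.839
outer loop
vertex 1.287 -1.785 -0.448
vertex 1.869 -3.726 -0.684
vertex 0.609 -1.935 -0.884
endloop
endfacet
facet normal -0.285 0.952 0.116
outer loop
vertex 0.609 -1.935 -0.884
vertex 0.229 -2.324 1.38
vertex 1.287 -1.785 -0.448
endloop
endfacet
facet normal 0.826 0.183 0.532
outer loop
vertex 1.287 -1.785 -0.448
vertex 0.811 -4.265 1.144
vertex 1.869 -3.726 -0.684
endloop
endfacet
facet normal 0.826 0.183 0.532
outer loop
vertex 0.229 -2.324 1.38
vertex 0.811 -4.265 1.144
vertex 1.287 -1.785 -0.448
endloop
endfacet
facet normal -0.958 0.188 0.218
outer loop
vertex -4.067 -4.054 0.812
vertex -3.949 -3.132 0.534
vertex -4.565 -4.528 -0.97
endloop
endfacet
facet normal -0.122 -0.950 0.287
outer loop
vertex -3.751 -4.688 -1.154
vertex -4.067 -4.054 0.812
vertex -4.565 -4.528 -0.97
endloop
endfacet
facet normal -0.958 0.188 0.218
outer loop
vertex -4.565 -4.528 -0.97
vertex -3.949 -3.132 0.534
vertex -4.447 -3.606 -1.248
endloop
endfacet
facet normal -0.260 -0.248 -0.933
outer loop
vertex -4.447 -3.606 -1.248
vertex -3.751 -4.688 -1.154
vertex -4.565 -4.528 -0.97
endloop
endfacet
facet normal 0.260 0.248 0.933
outer loop
vertex -4.067 -4.054 0.812
vertex -3.135 -3.292 0.35
vertex -3.949 -3.132 0.534
endloop
endfacet
facet normal -0.122 -0.950 0.287
outer loop
vertex -3.253 -4.214 0.628
vertex -4.067 -4.054 0.812
vertex -3.751 -4.688 -1.154
endloop
endfacet
facet normal 0.260 0.248 0.933
outer loop
vertex -3.253 -4.214 0.628
vertex -3.135 -3.292 0.35
vertex -4.067 -4.054 0.812
endloop
endfacet
facet normal 0.122 0.950 -0.287
outer loop
vertex -3.949 -3.132 0.534
vertex -3.135 -3.292 0.35
vertex -4.447 -3.606 -1.248
endloop
endfacet
facet normal -0.260 -0.248 -0.933
outer loop
vertex -3.633 -3.766 -1.432
vertex -3.751 -4.688 -1.154
vertex -4.447 -3.606 -1.248
endloop
endfacet
facet normal 0.122 0.950 -0.287
outer loop
vertex -4.447 -3.606 -1.248
vertex -3.135 -3.292 0.35
vertex -3.633 -3.766 -1.432
endloop
endfacet
facet normal 0.958 -0.188 -0.218
outer loop
vertex -3.633 -3.766 -1.432
vertex -3.253 -4.214 0.628
vertex -3.751 -4.688 -1.154
endloop
endfacet
facet normal 0.958 -0.188 -0.218
outer loop
vertex -3.135 -3.292 0.35
vertex -3.253 -4.214 0.628
vertex -3.633 -3.766 -1.432
endloop
endfacet

endsolid


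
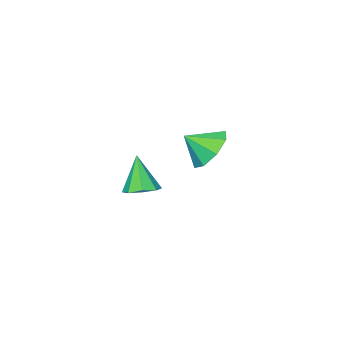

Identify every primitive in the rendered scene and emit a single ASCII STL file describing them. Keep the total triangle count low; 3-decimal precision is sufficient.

solid 
facet normal 0.122 0.362 -0.924
outer loop
vertex 2.223 -2.42 -4.524
vertex 1.541 -1.991 -4.446
vertex 2.324 -1.855 -4.289
endloop
endfacet
facet normal 0.858 -0.320 0.401
outer loop
vertex 2.223 -2.42 -4.524
vertex 2.324 -1.855 -4.289
vertex 1.319 -2.649 -2.774
endloop
endfacet
facet normal 0.122 0.364 -0.923
outer loop
vertex 2.324 -1.855 -4.289
vertex 1.541 -1.991 -4.446
vertex 1.965 -1.37 -4.145
endloop
endfacet
facet normal 0.699 0.328 0.636
outer loop
vertex 2.324 -1.855 -4.289
vertex 1.965 -1.37 -4.145
vertex 1.319 -2.649 -2.774
endloop
endfacet
facet normal 0.123 0.364 -0.923
outer loop
vertex 1.965 -1.37 -4.145
vertex 1.541 -1.991 -4.446
vertex 1.358 -1.249 -4.178
endloop
endfacet
facet normal 0.102 0.703 0.704
outer loop
vertex 1.965 -1.37 -4.145
vertex 1.358 -1.249 -4.178
vertex 1.319 -2.649 -2.774
endloop
endfacet
facet normal 0.122 0.364 -0.924
outer loop
vertex 1.358 -1.249 -4.178
vertex 1.541 -1.991 -4.446
vertex 0.858 -1.562 -4.367
endloop
endfacet
facet normal -0.580 0.585 0.567
outer loop
vertex 1.358 -1.249 -4.178
vertex 0.858 -1.562 -4.367
vertex 1.319 -2.649 -2.774
endloop
endfacet
facet normal 0.122 0.364 -0.923
outer loop
vertex 0.858 -1.562 -4.367
vertex 1.541 -1.991 -4.446
vertex 0.758 -2.127 -4.603
endloop
endfacet
facet normal -0.952 0.042 0.304
outer loop
vertex 0.858 -1.562 -4.367
vertex 0.758 -2.127 -4.603
vertex 1.319 -2.649 -2.774
endloop
endfacet
facet normal 0.122 0.363 -0.924
outer loop
vertex 0.758 -2.127 -4.603
vertex 1.541 -1.991 -4.446
vertex 1.116 -2.612 -4.746
endloop
endfacet
facet normal -0.793 -0.606 0.070
outer loop
vertex 0.758 -2.127 -4.603
vertex 1.116 -2.612 -4.746
vertex 1.319 -2.649 -2.774
endloop
endfacet
facet normal 0.121 0.363 -0.924
outer loop
vertex 1.116 -2.612 -4.746
vertex 1.541 -1.991 -4.446
vertex 1.723 -2.733 -4.714
endloop
endfacet
facet normal -0.196 -0.981 0.002
outer loop
vertex 1.116 -2.612 -4.746
vertex 1.723 -2.733 -4.714
vertex 1.319 -2.649 -2.774
endloop
endfacet
facet normal 0.123 0.364 -0.923
outer loop
vertex 1.723 -2.733 -4.714
vertex 1.541 -1.991 -4.446
vertex 2.223 -2.42 -4.524
endloop
endfacet
facet normal 0.487 -0.862 0.139
outer loop
vertex 1.723 -2.733 -4.714
vertex 2.223 -2.42 -4.524
vertex 1.319 -2.649 -2.774
endloop
endfacet
facet normal -0.653 0.464 -0.599
outer loop
vertex 2.552 2.794 -0.756
vertex 1.866 2.867 0.048
vertex 2.646 3.477 -0.329
endloop
endfacet
facet normal 0.992 -0.073 -0.102
outer loop
vertex 2.552 2.794 -0.756
vertex 2.646 3.477 -0.329
vertex 2.674 2.293 0.792
endloop
endfacet
facet normal -0.652 0.463 -0.600
outer loop
vertex 2.646 3.477 -0.329
vertex 1.866 2.867 0.048
vertex 2.283 3.804 0.318
endloop
endfacet
facet normal 0.884 0.332 0.328
outer loop
vertex 2.646 3.477 -0.329
vertex 2.283 3.804 0.318
vertex 2.674 2.293 0.792
endloop
endfacet
facet normal -0.652 0.463 -0.600
outer loop
vertex 2.283 3.804 0.318
vertex 1.866 2.867 0.048
vertex 1.675 3.582 0.808
endloop
endfacet
facet normal 0.495 0.374 0.784
outer loop
vertex 2.283 3.804 0.318
vertex 1.675 3.582 0.808
vertex 2.674 2.293 0.792
endloop
endfacet
facet normal -0.652 0.463 -0.600
outer loop
vertex 1.675 3.582 0.808
vertex 1.866 2.867 0.048
vertex 1.179 2.941 0.852
endloop
endfacet
facet normal 0.052 0.028 0.998
outer loop
vertex 1.675 3.582 0.808
vertex 1.179 2.941 0.852
vertex 2.674 2.293 0.792
endloop
endfacet
facet normal -0.652 0.463 -0.600
outer loop
vertex 1.179 2.941 0.852
vertex 1.866 2.867 0.048
vertex 1.085 2.257 0.426
endloop
endfacet
facet normal -0.183 -0.501 0.846
outer loop
vertex 1.179 2.941 0.852
vertex 1.085 2.257 0.426
vertex 2.674 2.293 0.792
endloop
endfacet
facet normal -0.652 0.464 -0.600
outer loop
vertex 1.085 2.257 0.426
vertex 1.866 2.867 0.048
vertex 1.449 1.931 -0.222
endloop
endfacet
facet normal -0.075 -0.907 0.414
outer loop
vertex 1.085 2.257 0.426
vertex 1.449 1.931 -0.222
vertex 2.674 2.293 0.792
endloop
endfacet
facet normal -0.652 0.464 -0.599
outer loop
vertex 1.449 1.931 -0.222
vertex 1.866 2.867 0.048
vertex 2.056 2.153 -0.711
endloop
endfacet
facet normal 0.314 -0.949 -0.041
outer loop
vertex 1.449 1.931 -0.222
vertex 2.056 2.153 -0.711
vertex 2.674 2.293 0.792
endloop
endfacet
facet normal -0.653 0.463 -0.599
outer loop
vertex 2.056 2.153 -0.711
vertex 1.866 2.867 0.048
vertex 2.552 2.794 -0.756
endloop
endfacet
facet normal 0.756 -0.603 -0.255
outer loop
vertex 2.056 2.153 -0.711
vertex 2.552 2.794 -0.756
vertex 2.674 2.293 0.792
endloop
endfacet

endsolid


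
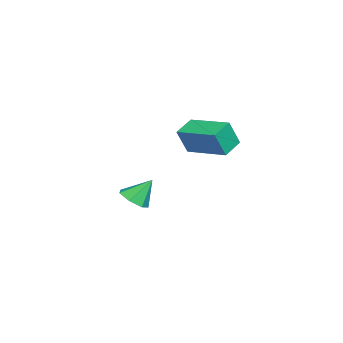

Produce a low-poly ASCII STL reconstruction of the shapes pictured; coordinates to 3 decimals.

solid 
facet normal -0.834 0.409 0.371
outer loop
vertex 0.545 0.105 3.804
vertex 1.481 1.758 4.084
vertex 0.221 0.483 2.658
endloop
endfacet
facet normal -0.487 -0.861 -0.146
outer loop
vertex 1.079 0.062 2.276
vertex 0.545 0.105 3.804
vertex 0.221 0.483 2.658
endloop
endfacet
facet normal -0.834 0.409 0.371
outer loop
vertex 0.221 0.483 2.658
vertex 1.481 1.758 4.084
vertex 1.156 2.136 2.938
endloop
endfacet
facet normal -0.260 0.302 -0.917
outer loop
vertex 1.156 2.136 2.938
vertex 1.079 0.062 2.276
vertex 0.221 0.483 2.658
endloop
endfacet
facet normal 0.260 -0.302 0.917
outer loop
vertex 0.545 0.105 3.804
vertex 2.339 1.337 3.702
vertex 1.481 1.758 4.084
endloop
endfacet
facet normal -0.487 -0.861 -0.146
outer loop
vertex 1.404 -0.316 3.422
vertex 0.545 0.105 3.804
vertex 1.079 0.062 2.276
endloop
endfacet
facet normal 0.260 -0.302 0.917
outer loop
vertex 1.404 -0.316 3.422
vertex 2.339 1.337 3.702
vertex 0.545 0.105 3.804
endloop
endfacet
facet normal 0.487 0.861 0.146
outer loop
vertex 1.481 1.758 4.084
vertex 2.339 1.337 3.702
vertex 1.156 2.136 2.938
endloop
endfacet
facet normal -0.260 0.302 -0.917
outer loop
vertex 2.015 1.715 2.556
vertex 1.079 0.062 2.276
vertex 1.156 2.136 2.938
endloop
endfacet
facet normal 0.487 0.861 0.146
outer loop
vertex 1.156 2.136 2.938
vertex 2.339 1.337 3.702
vertex 2.015 1.715 2.556
endloop
endfacet
facet normal 0.834 -0.409 -0.371
outer loop
vertex 2.015 1.715 2.556
vertex 1.404 -0.316 3.422
vertex 1.079 0.062 2.276
endloop
endfacet
facet normal 0.834 -0.409 -0.371
outer loop
vertex 2.339 1.337 3.702
vertex 1.404 -0.316 3.422
vertex 2.015 1.715 2.556
endloop
endfacet
facet normal 0.202 -0.570 -0.797
outer loop
vertex -2.467 -3.422 -1.757
vertex -2.816 -2.9 -2.219
vertex -2.067 -2.935 -2.004
endloop
endfacet
facet normal 0.596 -0.084 0.799
outer loop
vertex -2.467 -3.422 -1.757
vertex -2.067 -2.935 -2.004
vertex -3.084 -2.14 -1.161
endloop
endfacet
facet normal 0.202 -0.571 -0.796
outer loop
vertex -2.067 -2.935 -2.004
vertex -2.816 -2.9 -2.219
vertex -2.231 -2.422 -2.414
endloop
endfacet
facet normal 0.745 0.545 0.384
outer loop
vertex -2.067 -2.935 -2.004
vertex -2.231 -2.422 -2.414
vertex -3.084 -2.14 -1.161
endloop
endfacet
facet normal 0.201 -0.571 -0.796
outer loop
vertex -2.231 -2.422 -2.414
vertex -2.816 -2.9 -2.219
vertex -2.835 -2.268 -2.677
endloop
endfacet
facet normal 0.263 0.964 -0.038
outer loop
vertex -2.231 -2.422 -2.414
vertex -2.835 -2.268 -2.677
vertex -3.084 -2.14 -1.161
endloop
endfacet
facet normal 0.202 -0.571 -0.796
outer loop
vertex -2.835 -2.268 -2.677
vertex -2.816 -2.9 -2.219
vertex -3.425 -2.59 -2.596
endloop
endfacet
facet normal -0.490 0.858 -0.153
outer loop
vertex -2.835 -2.268 -2.677
vertex -3.425 -2.59 -2.596
vertex -3.084 -2.14 -1.161
endloop
endfacet
facet normal 0.202 -0.571 -0.796
outer loop
vertex -3.425 -2.59 -2.596
vertex -2.816 -2.9 -2.219
vertex -3.556 -3.145 -2.231
endloop
endfacet
facet normal -0.943 0.307 0.128
outer loop
vertex -3.425 -2.59 -2.596
vertex -3.556 -3.145 -2.231
vertex -3.084 -2.14 -1.161
endloop
endfacet
facet normal 0.202 -0.570 -0.796
outer loop
vertex -3.556 -3.145 -2.231
vertex -2.816 -2.9 -2.219
vertex -3.13 -3.515 -1.858
endloop
endfacet
facet normal -0.757 -0.275 0.592
outer loop
vertex -3.556 -3.145 -2.231
vertex -3.13 -3.515 -1.858
vertex -3.084 -2.14 -1.161
endloop
endfacet
facet normal 0.201 -0.570 -0.796
outer loop
vertex -3.13 -3.515 -1.858
vertex -2.816 -2.9 -2.219
vertex -2.467 -3.422 -1.757
endloop
endfacet
facet normal -0.073 -0.449 0.891
outer loop
vertex -3.13 -3.515 -1.858
vertex -2.467 -3.422 -1.757
vertex -3.084 -2.14 -1.161
endloop
endfacet

endsolid


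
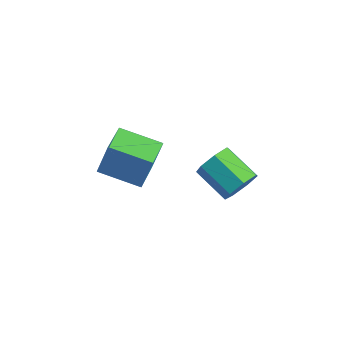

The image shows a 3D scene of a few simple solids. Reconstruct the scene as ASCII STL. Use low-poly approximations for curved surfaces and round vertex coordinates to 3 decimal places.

solid 
facet normal -0.763 -0.587 0.271
outer loop
vertex -0.409 -1.924 1.206
vertex -1.32 -0.806 1.06
vertex -0.632 -2.292 -0.221
endloop
endfacet
facet normal 0.628 -0.772 0.101
outer loop
vertex 0.72 -1.254 -0.7
vertex -0.409 -1.924 1.206
vertex -0.632 -2.292 -0.221
endloop
endfacet
facet normal -0.763 -0.587 0.271
outer loop
vertex -0.632 -2.292 -0.221
vertex -1.32 -0.806 1.06
vertex -1.543 -1.174 -0.367
endloop
endfacet
facet normal -0.150 -0.247 -0.957
outer loop
vertex -1.543 -1.174 -0.367
vertex 0.72 -1.254 -0.7
vertex -0.632 -2.292 -0.221
endloop
endfacet
facet normal 0.150 0.247 0.957
outer loop
vertex -0.409 -1.924 1.206
vertex 0.032 0.232 0.581
vertex -1.32 -0.806 1.06
endloop
endfacet
facet normal 0.628 -0.772 0.101
outer loop
vertex 0.943 -0.886 0.727
vertex -0.409 -1.924 1.206
vertex 0.72 -1.254 -0.7
endloop
endfacet
facet normal 0.150 0.247 0.957
outer loop
vertex 0.943 -0.886 0.727
vertex 0.032 0.232 0.581
vertex -0.409 -1.924 1.206
endloop
endfacet
facet normal -0.628 0.772 -0.101
outer loop
vertex -1.32 -0.806 1.06
vertex 0.032 0.232 0.581
vertex -1.543 -1.174 -0.367
endloop
endfacet
facet normal -0.150 -0.247 -0.957
outer loop
vertex -0.191 -0.136 -0.846
vertex 0.72 -1.254 -0.7
vertex -1.543 -1.174 -0.367
endloop
endfacet
facet normal -0.628 0.772 -0.101
outer loop
vertex -1.543 -1.174 -0.367
vertex 0.032 0.232 0.581
vertex -0.191 -0.136 -0.846
endloop
endfacet
facet normal 0.763 0.587 -0.271
outer loop
vertex -0.191 -0.136 -0.846
vertex 0.943 -0.886 0.727
vertex 0.72 -1.254 -0.7
endloop
endfacet
facet normal 0.763 0.587 -0.271
outer loop
vertex 0.032 0.232 0.581
vertex 0.943 -0.886 0.727
vertex -0.191 -0.136 -0.846
endloop
endfacet
facet normal 0.875 0.174 -0.451
outer loop
vertex 1.487 2.92 -2.256
vertex 1.071 3.165 -2.968
vertex 1.32 3.646 -2.3
endloop
endfacet
facet normal 0.430 0.153 0.890
outer loop
vertex 1.487 2.92 -2.256
vertex 1.32 3.646 -2.3
vertex 0.026 2.631 -1.501
endloop
endfacet
facet normal 0.430 0.153 0.890
outer loop
vertex 0.026 2.631 -1.501
vertex 1.32 3.646 -2.3
vertex -0.141 3.357 -1.545
endloop
endfacet
facet normal -0.874 -0.174 0.453
outer loop
vertex 0.026 2.631 -1.501
vertex -0.141 3.357 -1.545
vertex -0.391 2.875 -2.212
endloop
endfacet
facet normal 0.875 0.173 -0.451
outer loop
vertex 1.32 3.646 -2.3
vertex 1.071 3.165 -2.968
vertex 0.966 4.01 -2.847
endloop
endfacet
facet normal 0.094 0.856 0.509
outer loop
vertex 1.32 3.646 -2.3
vertex 0.966 4.01 -2.847
vertex -0.141 3.357 -1.545
endloop
endfacet
facet normal 0.093 0.856 0.508
outer loop
vertex -0.141 3.357 -1.545
vertex 0.966 4.01 -2.847
vertex -0.496 3.72 -2.092
endloop
endfacet
facet normal -0.875 -0.173 0.453
outer loop
vertex -0.141 3.357 -1.545
vertex -0.496 3.72 -2.092
vertex -0.391 2.875 -2.212
endloop
endfacet
facet normal 0.875 0.173 -0.453
outer loop
vertex 0.966 4.01 -2.847
vertex 1.071 3.165 -2.968
vertex 0.69 3.737 -3.485
endloop
endfacet
facet normal -0.313 0.915 -0.256
outer loop
vertex 0.966 4.01 -2.847
vertex 0.69 3.737 -3.485
vertex -0.496 3.72 -2.092
endloop
endfacet
facet normal -0.313 0.915 -0.255
outer loop
vertex -0.496 3.72 -2.092
vertex 0.69 3.737 -3.485
vertex -0.771 3.448 -2.73
endloop
endfacet
facet normal -0.876 -0.173 0.451
outer loop
vertex -0.496 3.72 -2.092
vertex -0.771 3.448 -2.73
vertex -0.391 2.875 -2.212
endloop
endfacet
facet normal 0.875 0.173 -0.453
outer loop
vertex 0.69 3.737 -3.485
vertex 1.071 3.165 -2.968
vertex 0.701 3.033 -3.733
endloop
endfacet
facet normal -0.484 0.284 -0.828
outer loop
vertex 0.69 3.737 -3.485
vertex 0.701 3.033 -3.733
vertex -0.771 3.448 -2.73
endloop
endfacet
facet normal -0.484 0.284 -0.828
outer loop
vertex -0.771 3.448 -2.73
vertex 0.701 3.033 -3.733
vertex -0.76 2.744 -2.978
endloop
endfacet
facet normal -0.876 -0.173 0.451
outer loop
vertex -0.771 3.448 -2.73
vertex -0.76 2.744 -2.978
vertex -0.391 2.875 -2.212
endloop
endfacet
facet normal 0.875 0.172 -0.453
outer loop
vertex 0.701 3.033 -3.733
vertex 1.071 3.165 -2.968
vertex 0.99 2.428 -3.405
endloop
endfacet
facet normal -0.290 -0.560 -0.776
outer loop
vertex 0.701 3.033 -3.733
vertex 0.99 2.428 -3.405
vertex -0.76 2.744 -2.978
endloop
endfacet
facet normal -0.290 -0.560 -0.776
outer loop
vertex -0.76 2.744 -2.978
vertex 0.99 2.428 -3.405
vertex -0.471 2.139 -2.65
endloop
endfacet
facet normal -0.875 -0.173 0.451
outer loop
vertex -0.76 2.744 -2.978
vertex -0.471 2.139 -2.65
vertex -0.391 2.875 -2.212
endloop
endfacet
facet normal 0.875 0.172 -0.452
outer loop
vertex 0.99 2.428 -3.405
vertex 1.071 3.165 -2.968
vertex 1.34 2.378 -2.747
endloop
endfacet
facet normal 0.122 -0.983 -0.140
outer loop
vertex 0.99 2.428 -3.405
vertex 1.34 2.378 -2.747
vertex -0.471 2.139 -2.65
endloop
endfacet
facet normal 0.122 -0.983 -0.140
outer loop
vertex -0.471 2.139 -2.65
vertex 1.34 2.378 -2.747
vertex -0.121 2.089 -1.992
endloop
endfacet
facet normal -0.875 -0.174 0.452
outer loop
vertex -0.471 2.139 -2.65
vertex -0.121 2.089 -1.992
vertex -0.391 2.875 -2.212
endloop
endfacet
facet normal 0.875 0.172 -0.452
outer loop
vertex 1.34 2.378 -2.747
vertex 1.071 3.165 -2.968
vertex 1.487 2.92 -2.256
endloop
endfacet
facet normal 0.442 -0.665 0.602
outer loop
vertex 1.34 2.378 -2.747
vertex 1.487 2.92 -2.256
vertex -0.121 2.089 -1.992
endloop
endfacet
facet normal 0.442 -0.665 0.602
outer loop
vertex -0.121 2.089 -1.992
vertex 1.487 2.92 -2.256
vertex 0.026 2.631 -1.501
endloop
endfacet
facet normal -0.874 -0.173 0.453
outer loop
vertex -0.121 2.089 -1.992
vertex 0.026 2.631 -1.501
vertex -0.391 2.875 -2.212
endloop
endfacet

endsolid


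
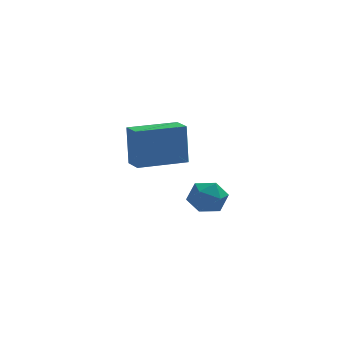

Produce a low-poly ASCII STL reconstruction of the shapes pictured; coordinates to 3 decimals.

solid 
facet normal -0.882 0.437 0.178
outer loop
vertex -1.652 -2.723 0.077
vertex -2.009 -3.497 0.21
vertex -1.661 -3.064 0.87
endloop
endfacet
facet normal -0.342 0.865 0.368
outer loop
vertex -1.652 -2.723 0.077
vertex -1.661 -3.064 0.87
vertex -0.955 -2.662 0.581
endloop
endfacet
facet normal 0.066 0.976 -0.209
outer loop
vertex -1.652 -2.723 0.077
vertex -0.955 -2.662 0.581
vertex -0.867 -2.847 -0.256
endloop
endfacet
facet normal -0.223 0.616 -0.755
outer loop
vertex -1.652 -2.723 0.077
vertex -0.867 -2.847 -0.256
vertex -1.518 -3.363 -0.485
endloop
endfacet
facet normal -0.808 0.284 -0.516
outer loop
vertex -1.652 -2.723 0.077
vertex -1.518 -3.363 -0.485
vertex -2.009 -3.497 0.21
endloop
endfacet
facet normal 0.053 0.520 0.852
outer loop
vertex -0.955 -2.662 0.581
vertex -1.661 -3.064 0.87
vertex -0.882 -3.397 1.025
endloop
endfacet
facet normal -0.821 -0.171 0.545
outer loop
vertex -1.661 -3.064 0.87
vertex -2.009 -3.497 0.21
vertex -1.533 -3.913 0.796
endloop
endfacet
facet normal -0.702 -0.418 -0.577
outer loop
vertex -2.009 -3.497 0.21
vertex -1.518 -3.363 -0.485
vertex -1.445 -4.098 -0.041
endloop
endfacet
facet normal 0.243 0.121 -0.962
outer loop
vertex -1.518 -3.363 -0.485
vertex -0.867 -2.847 -0.256
vertex -0.739 -3.696 -0.33
endloop
endfacet
facet normal 0.710 0.700 -0.080
outer loop
vertex -0.867 -2.847 -0.256
vertex -0.955 -2.662 0.581
vertex -0.391 -3.263 0.33
endloop
endfacet
facet normal 0.223 -0.616 0.755
outer loop
vertex -0.748 -4.037 0.463
vertex -0.882 -3.397 1.025
vertex -1.533 -3.913 0.796
endloop
endfacet
facet normal -0.066 -0.976 0.209
outer loop
vertex -0.748 -4.037 0.463
vertex -1.533 -3.913 0.796
vertex -1.445 -4.098 -0.041
endloop
endfacet
facet normal 0.342 -0.865 -0.368
outer loop
vertex -0.748 -4.037 0.463
vertex -1.445 -4.098 -0.041
vertex -0.739 -3.696 -0.33
endloop
endfacet
facet normal 0.882 -0.437 -0.178
outer loop
vertex -0.748 -4.037 0.463
vertex -0.739 -3.696 -0.33
vertex -0.391 -3.263 0.33
endloop
endfacet
facet normal 0.808 -0.284 0.516
outer loop
vertex -0.748 -4.037 0.463
vertex -0.391 -3.263 0.33
vertex -0.882 -3.397 1.025
endloop
endfacet
facet normal -0.243 -0.121 0.962
outer loop
vertex -1.533 -3.913 0.796
vertex -0.882 -3.397 1.025
vertex -1.661 -3.064 0.87
endloop
endfacet
facet normal -0.710 -0.700 0.080
outer loop
vertex -1.445 -4.098 -0.041
vertex -1.533 -3.913 0.796
vertex -2.009 -3.497 0.21
endloop
endfacet
facet normal -0.053 -0.520 -0.852
outer loop
vertex -0.739 -3.696 -0.33
vertex -1.445 -4.098 -0.041
vertex -1.518 -3.363 -0.485
endloop
endfacet
facet normal 0.821 0.171 -0.545
outer loop
vertex -0.391 -3.263 0.33
vertex -0.739 -3.696 -0.33
vertex -0.867 -2.847 -0.256
endloop
endfacet
facet normal 0.702 0.418 0.577
outer loop
vertex -0.882 -3.397 1.025
vertex -0.391 -3.263 0.33
vertex -0.955 -2.662 0.581
endloop
endfacet
facet normal -0.943 -0.333 0.001
outer loop
vertex -3.858 0.748 2.154
vertex -4.199 1.712 2.035
vertex -3.786 0.538 0.247
endloop
endfacet
facet normal 0.331 -0.936 0.116
outer loop
vertex -1.721 1.268 0.245
vertex -3.858 0.748 2.154
vertex -3.786 0.538 0.247
endloop
endfacet
facet normal -0.943 -0.333 0.001
outer loop
vertex -3.786 0.538 0.247
vertex -4.199 1.712 2.035
vertex -4.127 1.502 0.128
endloop
endfacet
facet normal 0.038 -0.109 -0.993
outer loop
vertex -4.127 1.502 0.128
vertex -1.721 1.268 0.245
vertex -3.786 0.538 0.247
endloop
endfacet
facet normal -0.038 0.109 0.993
outer loop
vertex -3.858 0.748 2.154
vertex -2.134 2.442 2.033
vertex -4.199 1.712 2.035
endloop
endfacet
facet normal 0.331 -0.936 0.116
outer loop
vertex -1.793 1.478 2.152
vertex -3.858 0.748 2.154
vertex -1.721 1.268 0.245
endloop
endfacet
facet normal -0.038 0.109 0.993
outer loop
vertex -1.793 1.478 2.152
vertex -2.134 2.442 2.033
vertex -3.858 0.748 2.154
endloop
endfacet
facet normal -0.331 0.936 -0.116
outer loop
vertex -4.199 1.712 2.035
vertex -2.134 2.442 2.033
vertex -4.127 1.502 0.128
endloop
endfacet
facet normal 0.038 -0.109 -0.993
outer loop
vertex -2.062 2.232 0.126
vertex -1.721 1.268 0.245
vertex -4.127 1.502 0.128
endloop
endfacet
facet normal -0.331 0.936 -0.116
outer loop
vertex -4.127 1.502 0.128
vertex -2.134 2.442 2.033
vertex -2.062 2.232 0.126
endloop
endfacet
facet normal 0.943 0.333 -0.001
outer loop
vertex -2.062 2.232 0.126
vertex -1.793 1.478 2.152
vertex -1.721 1.268 0.245
endloop
endfacet
facet normal 0.943 0.333 -0.001
outer loop
vertex -2.134 2.442 2.033
vertex -1.793 1.478 2.152
vertex -2.062 2.232 0.126
endloop
endfacet

endsolid


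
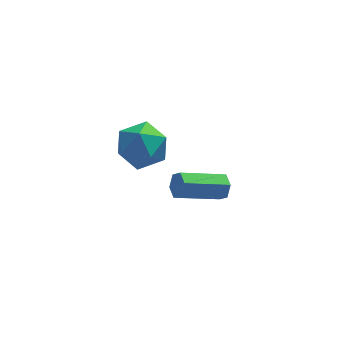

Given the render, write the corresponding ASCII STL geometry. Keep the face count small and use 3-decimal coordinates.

solid 
facet normal 0.910 0.168 -0.379
outer loop
vertex 3.275 -2.647 -2.852
vertex 3.027 -2.317 -3.301
vertex 3.194 -2.046 -2.78
endloop
endfacet
facet normal 0.393 -0.057 0.918
outer loop
vertex 3.275 -2.647 -2.852
vertex 3.194 -2.046 -2.78
vertex 1.401 -2.993 -2.07
endloop
endfacet
facet normal 0.393 -0.056 0.918
outer loop
vertex 1.401 -2.993 -2.07
vertex 3.194 -2.046 -2.78
vertex 1.32 -2.393 -1.999
endloop
endfacet
facet normal -0.910 -0.168 0.379
outer loop
vertex 1.401 -2.993 -2.07
vertex 1.32 -2.393 -1.999
vertex 1.153 -2.663 -2.519
endloop
endfacet
facet normal 0.910 0.168 -0.379
outer loop
vertex 3.194 -2.046 -2.78
vertex 3.027 -2.317 -3.301
vertex 2.946 -1.716 -3.229
endloop
endfacet
facet normal 0.081 0.824 0.561
outer loop
vertex 3.194 -2.046 -2.78
vertex 2.946 -1.716 -3.229
vertex 1.32 -2.393 -1.999
endloop
endfacet
facet normal 0.082 0.824 0.561
outer loop
vertex 1.32 -2.393 -1.999
vertex 2.946 -1.716 -3.229
vertex 1.072 -2.063 -2.447
endloop
endfacet
facet normal -0.910 -0.168 0.380
outer loop
vertex 1.32 -2.393 -1.999
vertex 1.072 -2.063 -2.447
vertex 1.153 -2.663 -2.519
endloop
endfacet
facet normal 0.910 0.168 -0.379
outer loop
vertex 2.946 -1.716 -3.229
vertex 3.027 -2.317 -3.301
vertex 2.779 -1.987 -3.75
endloop
endfacet
facet normal -0.312 0.880 -0.358
outer loop
vertex 2.946 -1.716 -3.229
vertex 2.779 -1.987 -3.75
vertex 1.072 -2.063 -2.447
endloop
endfacet
facet normal -0.311 0.881 -0.357
outer loop
vertex 1.072 -2.063 -2.447
vertex 2.779 -1.987 -3.75
vertex 0.905 -2.333 -2.968
endloop
endfacet
facet normal -0.910 -0.168 0.379
outer loop
vertex 1.072 -2.063 -2.447
vertex 0.905 -2.333 -2.968
vertex 1.153 -2.663 -2.519
endloop
endfacet
facet normal 0.910 0.168 -0.379
outer loop
vertex 2.779 -1.987 -3.75
vertex 3.027 -2.317 -3.301
vertex 2.86 -2.587 -3.821
endloop
endfacet
facet normal -0.393 0.056 -0.918
outer loop
vertex 2.779 -1.987 -3.75
vertex 2.86 -2.587 -3.821
vertex 0.905 -2.333 -2.968
endloop
endfacet
facet normal -0.393 0.057 -0.918
outer loop
vertex 0.905 -2.333 -2.968
vertex 2.86 -2.587 -3.821
vertex 0.986 -2.934 -3.04
endloop
endfacet
facet normal -0.910 -0.168 0.379
outer loop
vertex 0.905 -2.333 -2.968
vertex 0.986 -2.934 -3.04
vertex 1.153 -2.663 -2.519
endloop
endfacet
facet normal 0.910 0.168 -0.380
outer loop
vertex 2.86 -2.587 -3.821
vertex 3.027 -2.317 -3.301
vertex 3.108 -2.917 -3.373
endloop
endfacet
facet normal -0.082 -0.823 -0.561
outer loop
vertex 2.86 -2.587 -3.821
vertex 3.108 -2.917 -3.373
vertex 0.986 -2.934 -3.04
endloop
endfacet
facet normal -0.081 -0.824 -0.561
outer loop
vertex 0.986 -2.934 -3.04
vertex 3.108 -2.917 -3.373
vertex 1.234 -3.264 -2.591
endloop
endfacet
facet normal -0.910 -0.168 0.379
outer loop
vertex 0.986 -2.934 -3.04
vertex 1.234 -3.264 -2.591
vertex 1.153 -2.663 -2.519
endloop
endfacet
facet normal 0.910 0.168 -0.379
outer loop
vertex 3.108 -2.917 -3.373
vertex 3.027 -2.317 -3.301
vertex 3.275 -2.647 -2.852
endloop
endfacet
facet normal 0.312 -0.881 0.356
outer loop
vertex 3.108 -2.917 -3.373
vertex 3.275 -2.647 -2.852
vertex 1.234 -3.264 -2.591
endloop
endfacet
facet normal 0.312 -0.880 0.358
outer loop
vertex 1.234 -3.264 -2.591
vertex 3.275 -2.647 -2.852
vertex 1.401 -2.993 -2.07
endloop
endfacet
facet normal -0.910 -0.168 0.379
outer loop
vertex 1.234 -3.264 -2.591
vertex 1.401 -2.993 -2.07
vertex 1.153 -2.663 -2.519
endloop
endfacet
facet normal -0.253 0.390 0.886
outer loop
vertex -1.112 -3.355 2.062
vertex -0.443 -4.085 2.574
vertex -0.045 -3.095 2.252
endloop
endfacet
facet normal -0.282 0.885 0.372
outer loop
vertex -1.112 -3.355 2.062
vertex -0.045 -3.095 2.252
vertex -0.516 -2.835 1.276
endloop
endfacet
facet normal -0.741 0.659 -0.126
outer loop
vertex -1.112 -3.355 2.062
vertex -0.516 -2.835 1.276
vertex -1.206 -3.664 0.995
endloop
endfacet
facet normal -0.996 0.025 0.080
outer loop
vertex -1.112 -3.355 2.062
vertex -1.206 -3.664 0.995
vertex -1.161 -4.437 1.797
endloop
endfacet
facet normal -0.694 -0.141 0.706
outer loop
vertex -1.112 -3.355 2.062
vertex -1.161 -4.437 1.797
vertex -0.443 -4.085 2.574
endloop
endfacet
facet normal 0.364 0.929 0.072
outer loop
vertex -0.516 -2.835 1.276
vertex -0.045 -3.095 2.252
vertex 0.521 -3.243 1.303
endloop
endfacet
facet normal 0.411 0.128 0.903
outer loop
vertex -0.045 -3.095 2.252
vertex -0.443 -4.085 2.574
vertex 0.566 -4.016 2.105
endloop
endfacet
facet normal -0.303 -0.731 0.611
outer loop
vertex -0.443 -4.085 2.574
vertex -1.161 -4.437 1.797
vertex -0.124 -4.845 1.824
endloop
endfacet
facet normal -0.792 -0.461 -0.400
outer loop
vertex -1.161 -4.437 1.797
vertex -1.206 -3.664 0.995
vertex -0.595 -4.585 0.848
endloop
endfacet
facet normal -0.379 0.564 -0.733
outer loop
vertex -1.206 -3.664 0.995
vertex -0.516 -2.835 1.276
vertex -0.197 -3.595 0.526
endloop
endfacet
facet normal 0.996 -0.025 -0.080
outer loop
vertex 0.472 -4.325 1.038
vertex 0.521 -3.243 1.303
vertex 0.566 -4.016 2.105
endloop
endfacet
facet normal 0.741 -0.659 0.126
outer loop
vertex 0.472 -4.325 1.038
vertex 0.566 -4.016 2.105
vertex -0.124 -4.845 1.824
endloop
endfacet
facet normal 0.282 -0.885 -0.372
outer loop
vertex 0.472 -4.325 1.038
vertex -0.124 -4.845 1.824
vertex -0.595 -4.585 0.848
endloop
endfacet
facet normal 0.253 -0.390 -0.886
outer loop
vertex 0.472 -4.325 1.038
vertex -0.595 -4.585 0.848
vertex -0.197 -3.595 0.526
endloop
endfacet
facet normal 0.694 0.141 -0.706
outer loop
vertex 0.472 -4.325 1.038
vertex -0.197 -3.595 0.526
vertex 0.521 -3.243 1.303
endloop
endfacet
facet normal 0.792 0.461 0.400
outer loop
vertex 0.566 -4.016 2.105
vertex 0.521 -3.243 1.303
vertex -0.045 -3.095 2.252
endloop
endfacet
facet normal 0.379 -0.564 0.733
outer loop
vertex -0.124 -4.845 1.824
vertex 0.566 -4.016 2.105
vertex -0.443 -4.085 2.574
endloop
endfacet
facet normal -0.364 -0.929 -0.072
outer loop
vertex -0.595 -4.585 0.848
vertex -0.124 -4.845 1.824
vertex -1.161 -4.437 1.797
endloop
endfacet
facet normal -0.411 -0.128 -0.903
outer loop
vertex -0.197 -3.595 0.526
vertex -0.595 -4.585 0.848
vertex -1.206 -3.664 0.995
endloop
endfacet
facet normal 0.303 0.731 -0.611
outer loop
vertex 0.521 -3.243 1.303
vertex -0.197 -3.595 0.526
vertex -0.516 -2.835 1.276
endloop
endfacet

endsolid


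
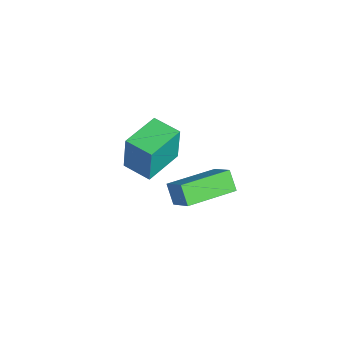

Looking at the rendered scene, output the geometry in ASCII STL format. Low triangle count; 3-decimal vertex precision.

solid 
facet normal -0.802 -0.594 0.064
outer loop
vertex -2.037 -4.455 0.23
vertex -3.038 -3.106 0.223
vertex -2.116 -4.521 -1.367
endloop
endfacet
facet normal 0.596 -0.803 0.004
outer loop
vertex -1.162 -3.814 -1.443
vertex -2.037 -4.455 0.23
vertex -2.116 -4.521 -1.367
endloop
endfacet
facet normal -0.802 -0.594 0.064
outer loop
vertex -2.116 -4.521 -1.367
vertex -3.038 -3.106 0.223
vertex -3.117 -3.172 -1.374
endloop
endfacet
facet normal -0.049 -0.041 -0.998
outer loop
vertex -3.117 -3.172 -1.374
vertex -1.162 -3.814 -1.443
vertex -2.116 -4.521 -1.367
endloop
endfacet
facet normal 0.049 0.041 0.998
outer loop
vertex -2.037 -4.455 0.23
vertex -2.084 -2.399 0.147
vertex -3.038 -3.106 0.223
endloop
endfacet
facet normal 0.596 -0.803 0.004
outer loop
vertex -1.083 -3.748 0.154
vertex -2.037 -4.455 0.23
vertex -1.162 -3.814 -1.443
endloop
endfacet
facet normal 0.049 0.041 0.998
outer loop
vertex -1.083 -3.748 0.154
vertex -2.084 -2.399 0.147
vertex -2.037 -4.455 0.23
endloop
endfacet
facet normal -0.596 0.803 -0.004
outer loop
vertex -3.038 -3.106 0.223
vertex -2.084 -2.399 0.147
vertex -3.117 -3.172 -1.374
endloop
endfacet
facet normal -0.049 -0.041 -0.998
outer loop
vertex -2.163 -2.465 -1.45
vertex -1.162 -3.814 -1.443
vertex -3.117 -3.172 -1.374
endloop
endfacet
facet normal -0.596 0.803 -0.004
outer loop
vertex -3.117 -3.172 -1.374
vertex -2.084 -2.399 0.147
vertex -2.163 -2.465 -1.45
endloop
endfacet
facet normal 0.802 0.594 -0.064
outer loop
vertex -2.163 -2.465 -1.45
vertex -1.083 -3.748 0.154
vertex -1.162 -3.814 -1.443
endloop
endfacet
facet normal 0.802 0.594 -0.064
outer loop
vertex -2.084 -2.399 0.147
vertex -1.083 -3.748 0.154
vertex -2.163 -2.465 -1.45
endloop
endfacet
facet normal -0.719 -0.204 -0.664
outer loop
vertex 1.345 -3.873 1.051
vertex 0.935 -2.022 0.925
vertex 1.913 -3.791 0.411
endloop
endfacet
facet normal 0.215 -0.974 0.066
outer loop
vertex 2.805 -3.538 1.235
vertex 1.345 -3.873 1.051
vertex 1.913 -3.791 0.411
endloop
endfacet
facet normal -0.718 -0.204 -0.665
outer loop
vertex 1.913 -3.791 0.411
vertex 0.935 -2.022 0.925
vertex 1.504 -1.94 0.285
endloop
endfacet
facet normal 0.661 0.095 -0.745
outer loop
vertex 1.504 -1.94 0.285
vertex 2.805 -3.538 1.235
vertex 1.913 -3.791 0.411
endloop
endfacet
facet normal -0.661 -0.096 0.745
outer loop
vertex 1.345 -3.873 1.051
vertex 1.827 -1.769 1.749
vertex 0.935 -2.022 0.925
endloop
endfacet
facet normal 0.215 -0.974 0.066
outer loop
vertex 2.236 -3.62 1.875
vertex 1.345 -3.873 1.051
vertex 2.805 -3.538 1.235
endloop
endfacet
facet normal -0.661 -0.095 0.744
outer loop
vertex 2.236 -3.62 1.875
vertex 1.827 -1.769 1.749
vertex 1.345 -3.873 1.051
endloop
endfacet
facet normal -0.215 0.974 -0.066
outer loop
vertex 0.935 -2.022 0.925
vertex 1.827 -1.769 1.749
vertex 1.504 -1.94 0.285
endloop
endfacet
facet normal 0.661 0.096 -0.744
outer loop
vertex 2.395 -1.687 1.109
vertex 2.805 -3.538 1.235
vertex 1.504 -1.94 0.285
endloop
endfacet
facet normal -0.215 0.974 -0.066
outer loop
vertex 1.504 -1.94 0.285
vertex 1.827 -1.769 1.749
vertex 2.395 -1.687 1.109
endloop
endfacet
facet normal 0.718 0.204 0.665
outer loop
vertex 2.395 -1.687 1.109
vertex 2.236 -3.62 1.875
vertex 2.805 -3.538 1.235
endloop
endfacet
facet normal 0.719 0.204 0.664
outer loop
vertex 1.827 -1.769 1.749
vertex 2.236 -3.62 1.875
vertex 2.395 -1.687 1.109
endloop
endfacet

endsolid
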